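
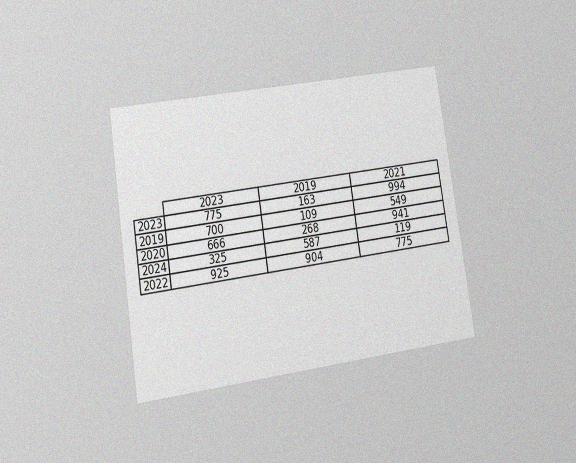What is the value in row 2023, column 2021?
The chart is tilted about 9° counter-clockwise and viewed at a slight angle, with some photo noise. The (2023, 2021) cell reads 994.

994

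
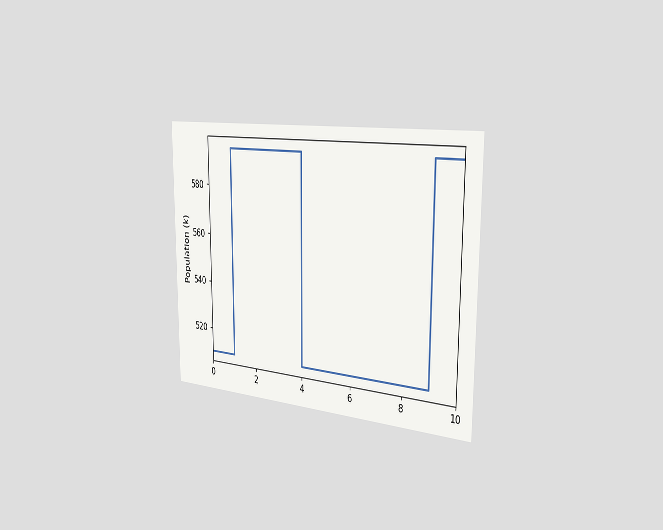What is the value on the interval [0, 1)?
The chart is viewed slightly from the right. On [0, 1) the step sits at 510k.

510k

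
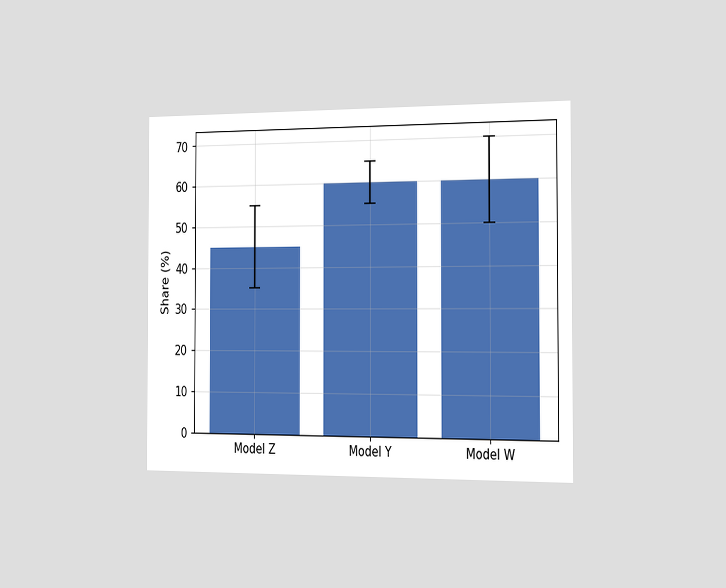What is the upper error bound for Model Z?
The chart is viewed slightly from the right. The Model Z bar's upper whisker reaches 55%.

55%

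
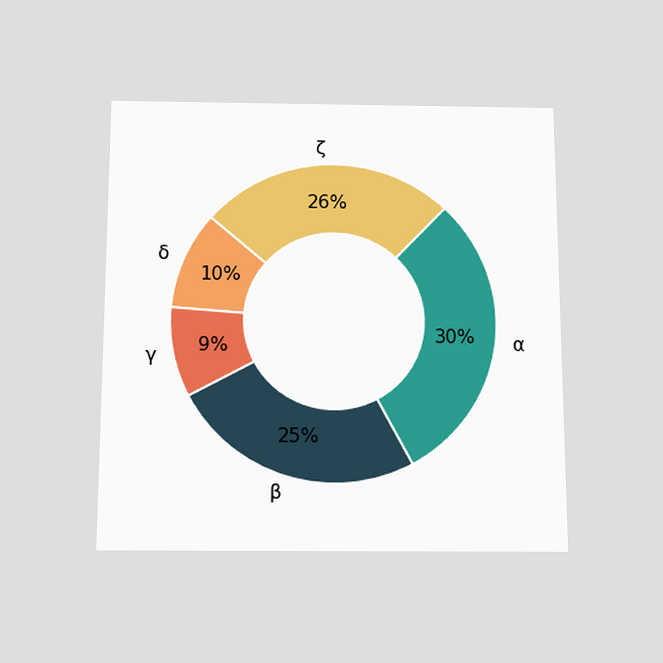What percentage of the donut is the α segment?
30%

The chart is viewed slightly from below. The α segment takes up 30% of the ring.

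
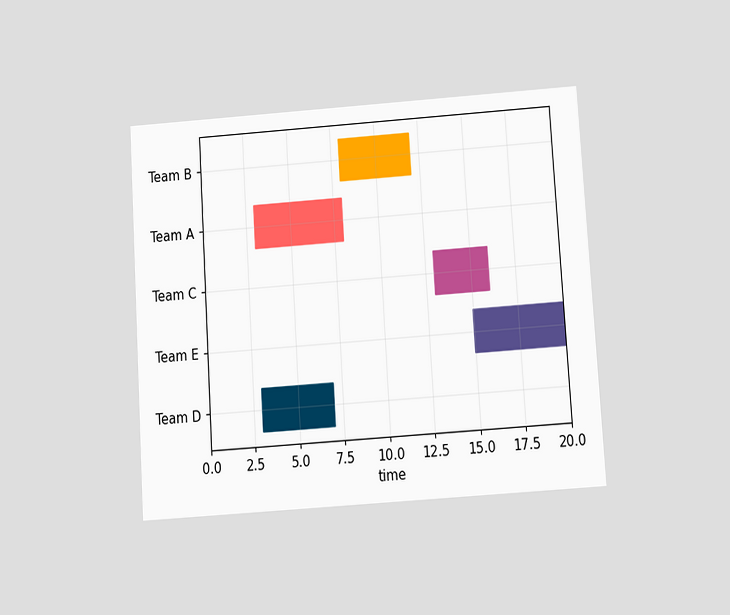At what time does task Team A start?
The chart is tilted about 4° counter-clockwise and viewed slightly from below. The Team A bar begins at t=3.

3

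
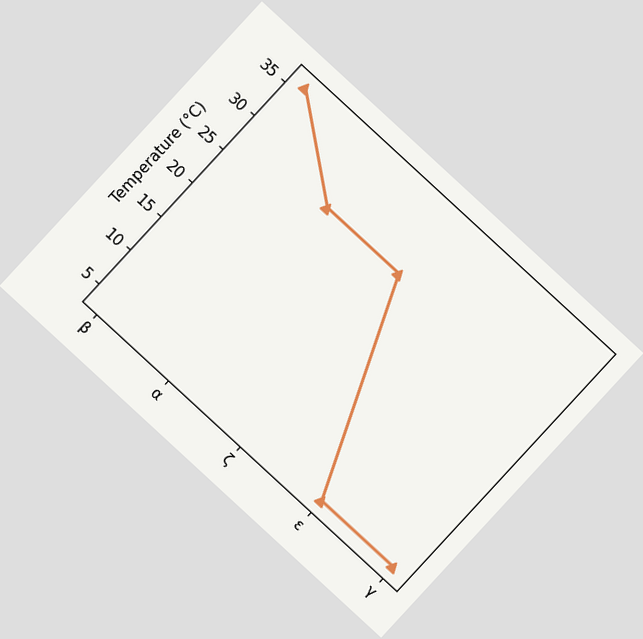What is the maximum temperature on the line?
36°C

The chart is tilted about 43° clockwise. The highest point is at β, and reading across to the y-axis gives 36°C.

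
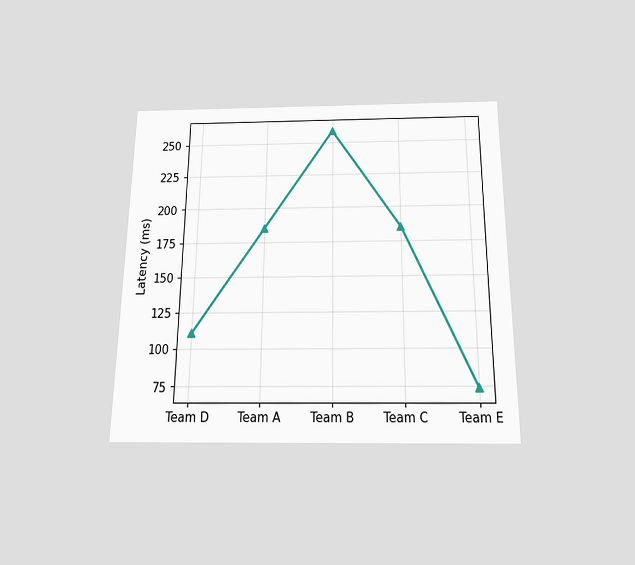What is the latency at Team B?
The chart is viewed slightly from below. At Team B, the line is at 259ms.

259ms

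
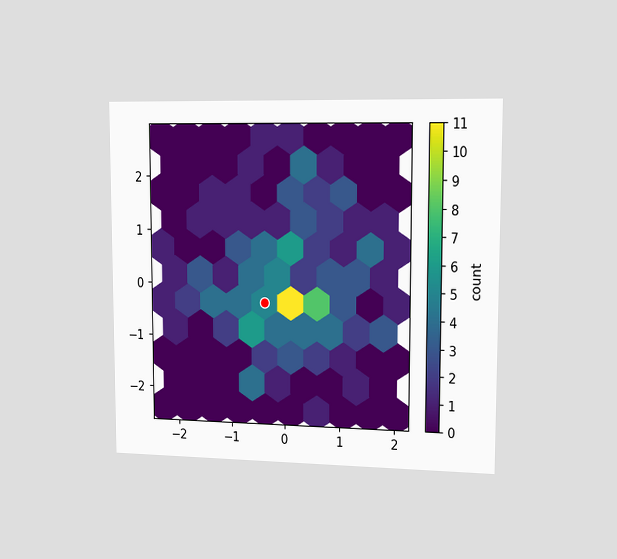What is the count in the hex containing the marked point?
The chart is viewed slightly from the right. The marked hex reads 5 on the colorbar.

5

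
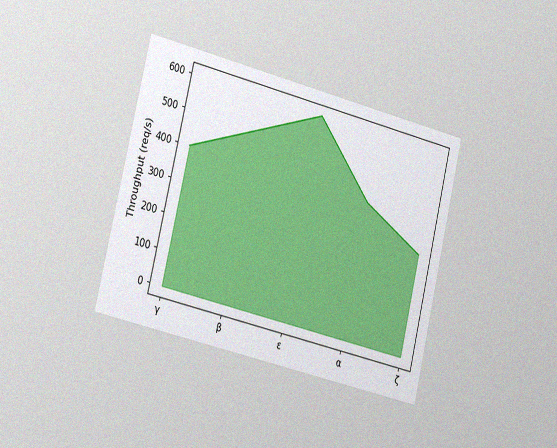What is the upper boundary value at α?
400req/s

The chart is tilted about 13° clockwise and viewed slightly from the left, with some photo noise. At α the upper boundary is at 400req/s.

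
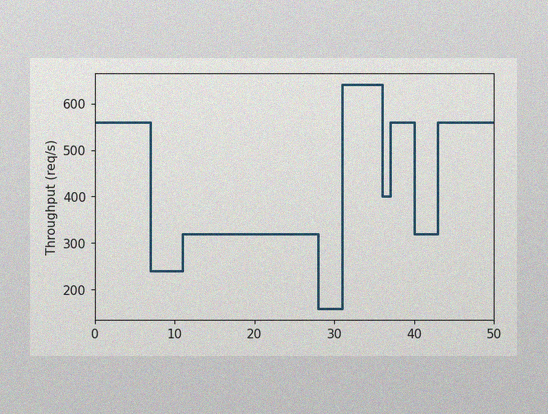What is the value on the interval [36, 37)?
400req/s

The image has some photo noise and uneven lighting. On [36, 37) the step sits at 400req/s.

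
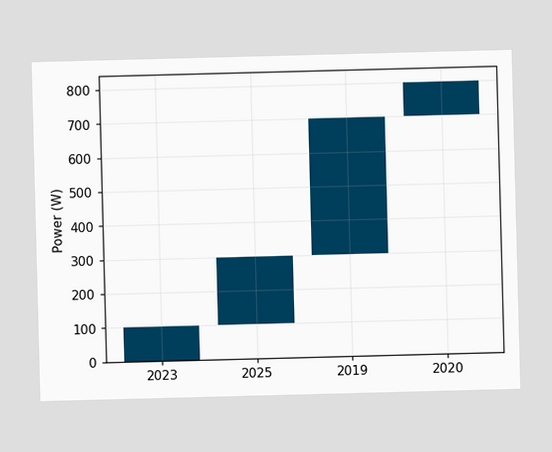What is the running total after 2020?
After 2020 the running total reaches 800W.

800W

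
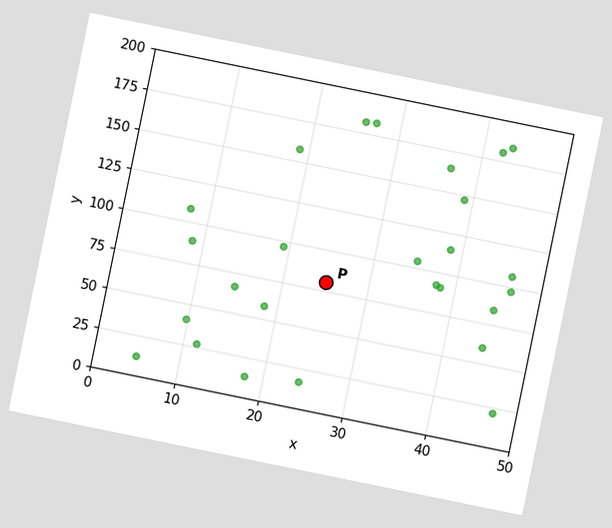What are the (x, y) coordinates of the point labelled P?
The chart is tilted about 12° clockwise. Following the gridlines from P to each axis, P sits at (25, 80).

(25, 80)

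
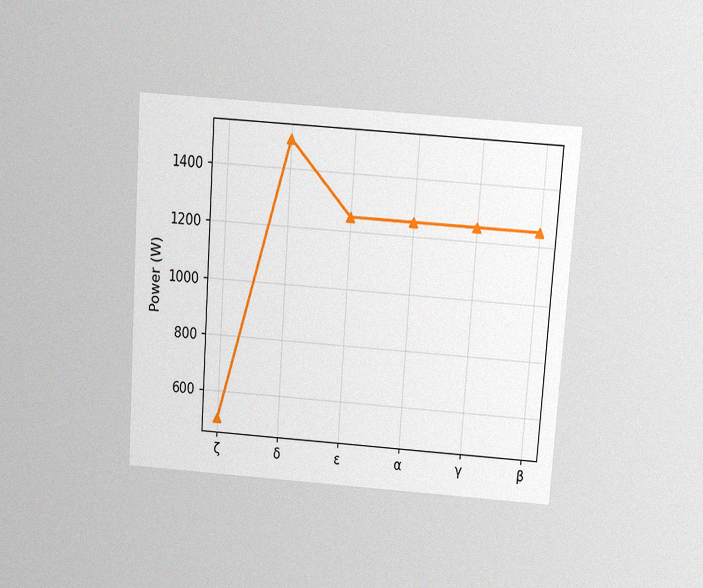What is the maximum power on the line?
The chart is tilted about 4° clockwise and viewed at a slight angle, with some photo noise. The highest point is at δ, and reading across to the y-axis gives 1500W.

1500W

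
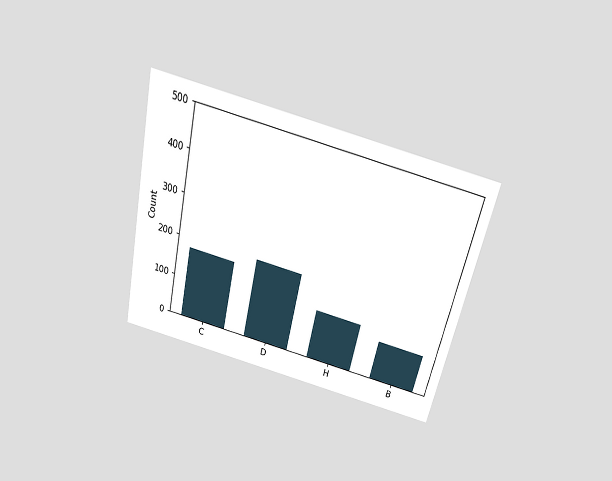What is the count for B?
The chart is tilted about 13° clockwise and viewed slightly from above. Reading along the chart's y-axis, the B bar reaches 100.

100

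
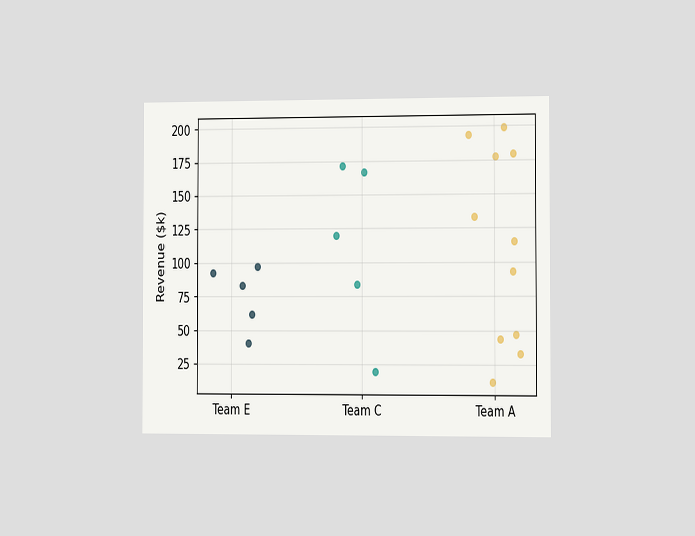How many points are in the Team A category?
11

The chart is viewed slightly from the right. Counting the markers in the Team A column gives 11.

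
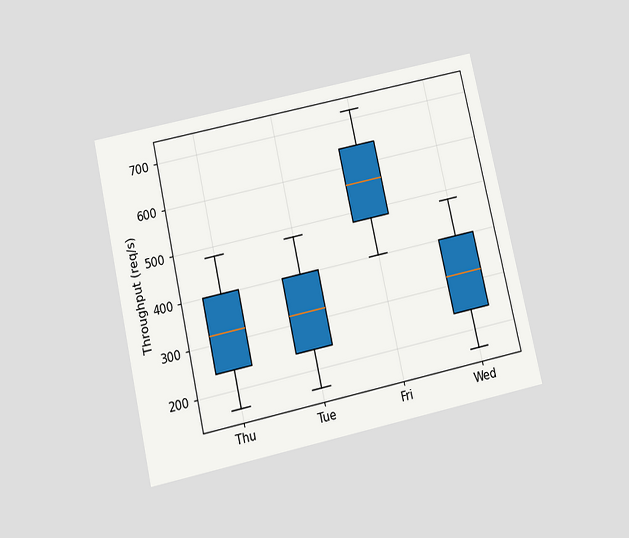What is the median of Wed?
The chart is tilted about 13° counter-clockwise and viewed slightly from below. The median line in the Wed box sits at 320req/s.

320req/s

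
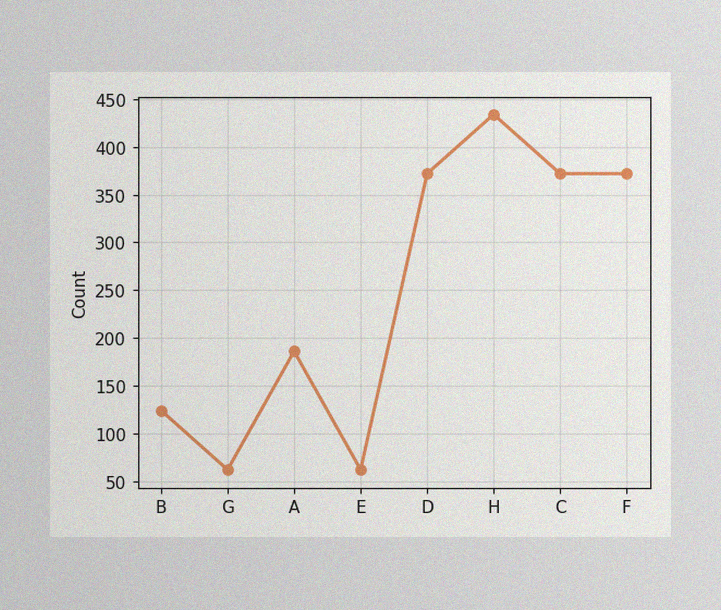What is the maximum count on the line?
The image has some photo noise and uneven lighting. The highest point is at H, and reading across to the y-axis gives 434.

434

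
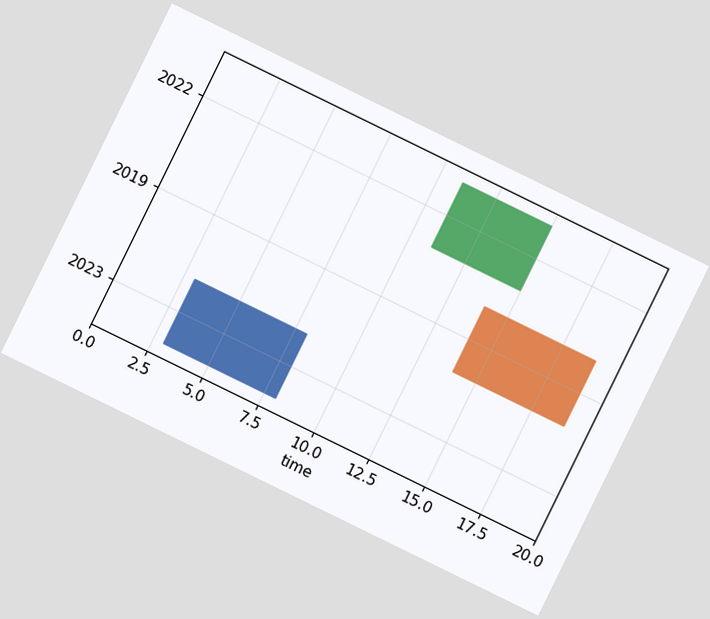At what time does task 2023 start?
3

The chart is tilted about 26° clockwise. The 2023 bar begins at t=3.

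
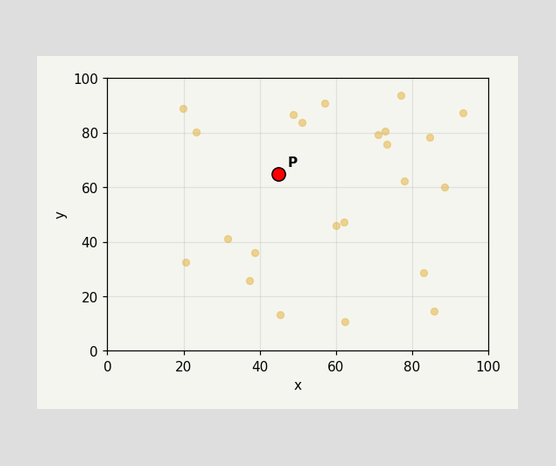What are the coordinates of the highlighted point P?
Following the gridlines from P to each axis, P sits at (45, 65).

(45, 65)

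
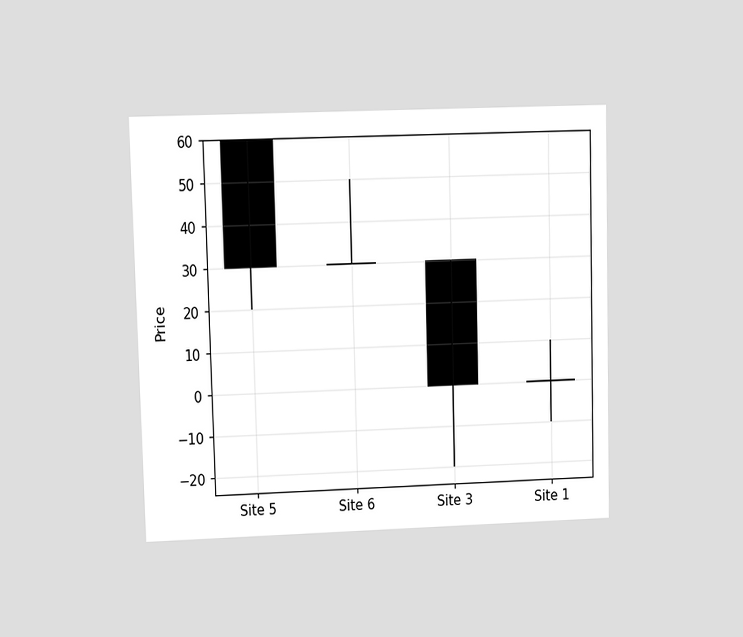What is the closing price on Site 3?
The chart is viewed at a slight angle. The Site 3 candle closes at 0.

0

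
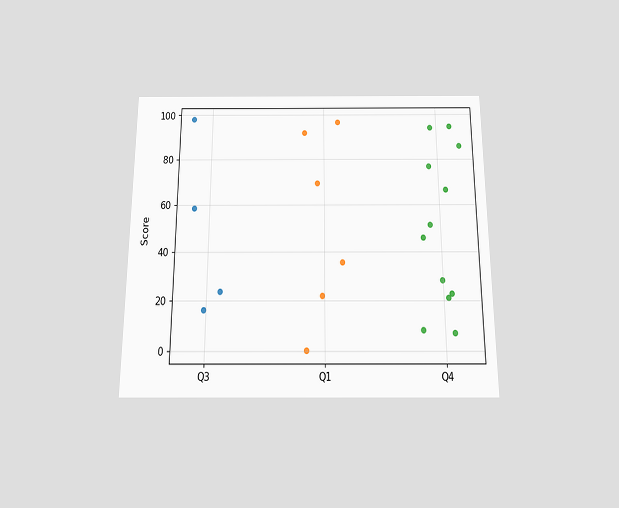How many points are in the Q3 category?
The chart is viewed slightly from below. Counting the markers in the Q3 column gives 4.

4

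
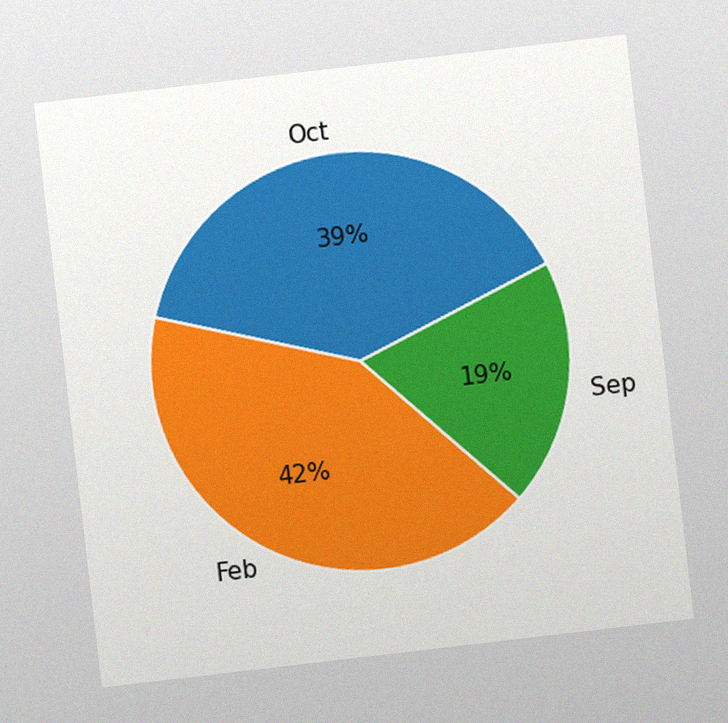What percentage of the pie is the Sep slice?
The chart is tilted about 7° counter-clockwise, with some photo noise. The Sep slice takes up 19% of the pie.

19%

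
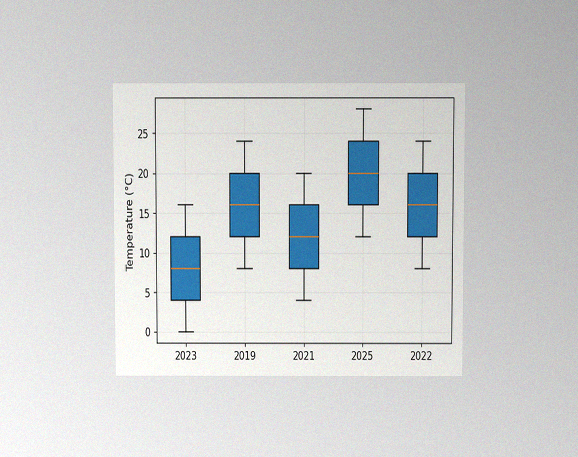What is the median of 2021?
12°C

The chart is viewed slightly from above, with some photo noise. The median line in the 2021 box sits at 12°C.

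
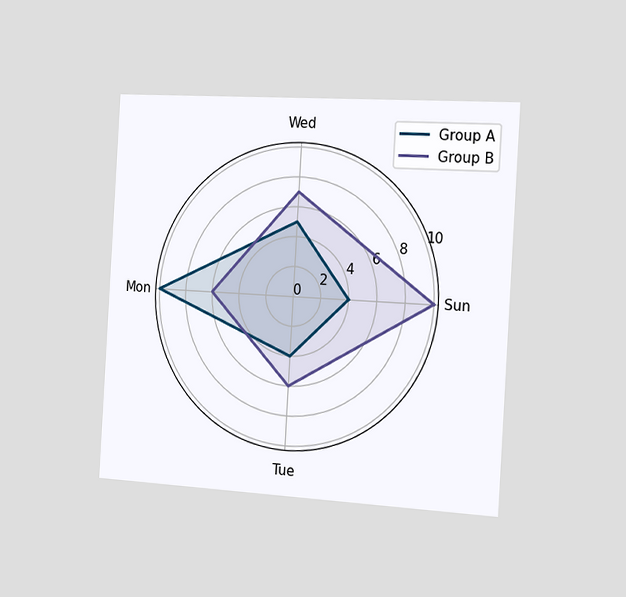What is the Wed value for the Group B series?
7

The chart is tilted about 3° clockwise and viewed slightly from the right. On the Wed axis, Group B reaches 7.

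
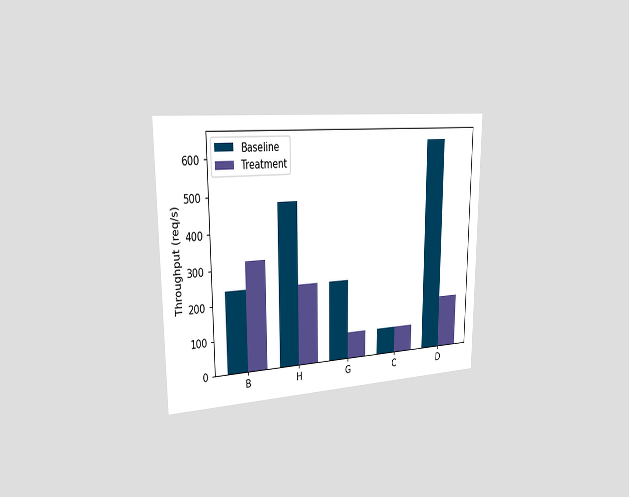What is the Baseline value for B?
The chart is viewed slightly from the left. The Baseline bar at B reaches 240req/s on the y-axis.

240req/s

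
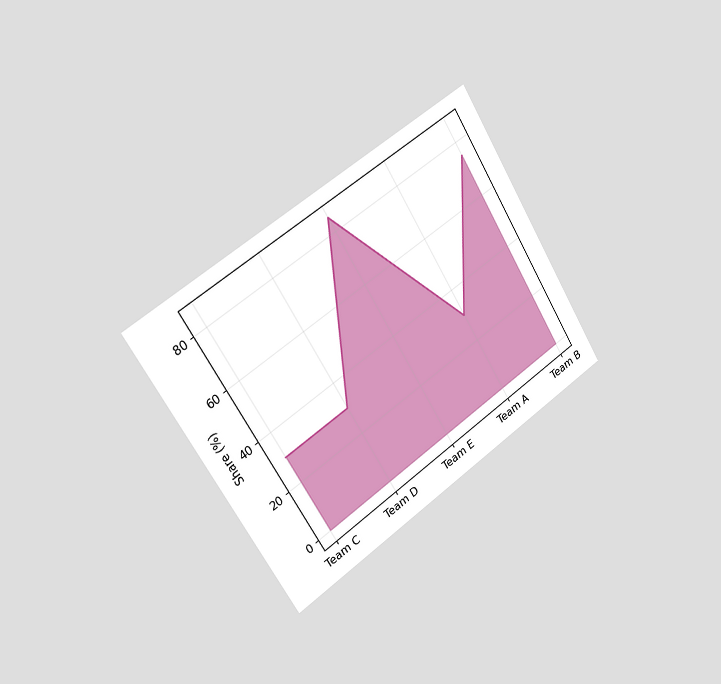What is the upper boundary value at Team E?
85%

The chart is tilted about 32° counter-clockwise and viewed slightly from the left. At Team E the upper boundary is at 85%.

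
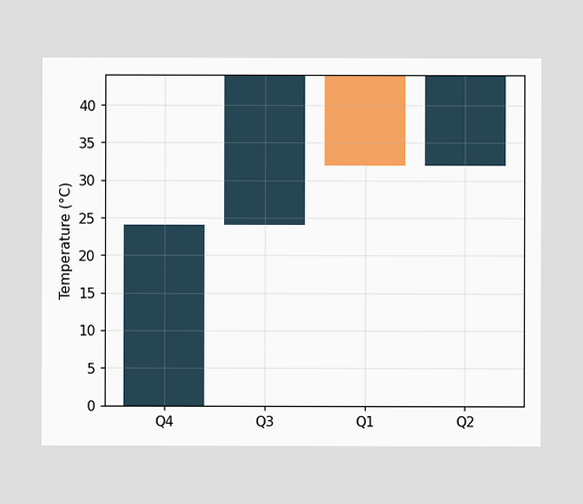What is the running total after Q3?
After Q3 the running total reaches 44°C.

44°C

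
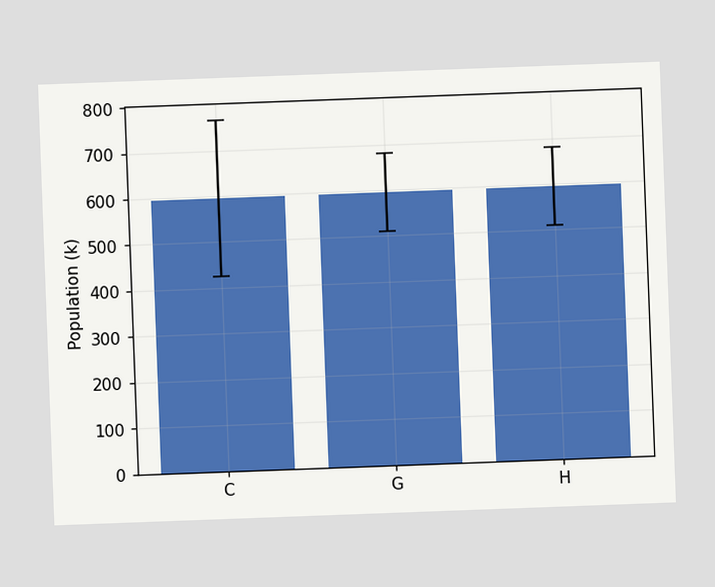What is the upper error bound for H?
680k

The chart is tilted about 2° counter-clockwise. The H bar's upper whisker reaches 680k.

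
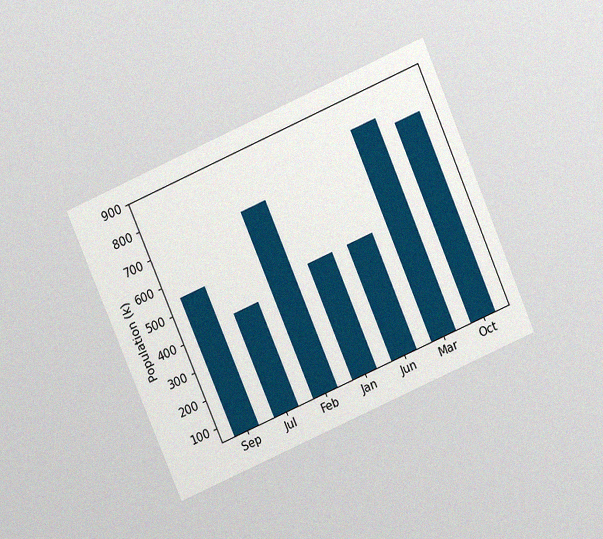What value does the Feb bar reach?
The chart is tilted about 23° counter-clockwise and viewed at a slight angle, with some photo noise. Reading along the chart's y-axis, the Feb bar reaches 714k.

714k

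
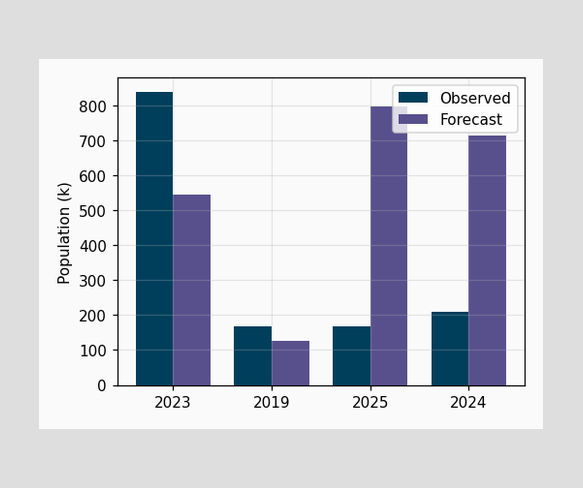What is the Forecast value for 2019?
The Forecast bar at 2019 reaches 126k on the y-axis.

126k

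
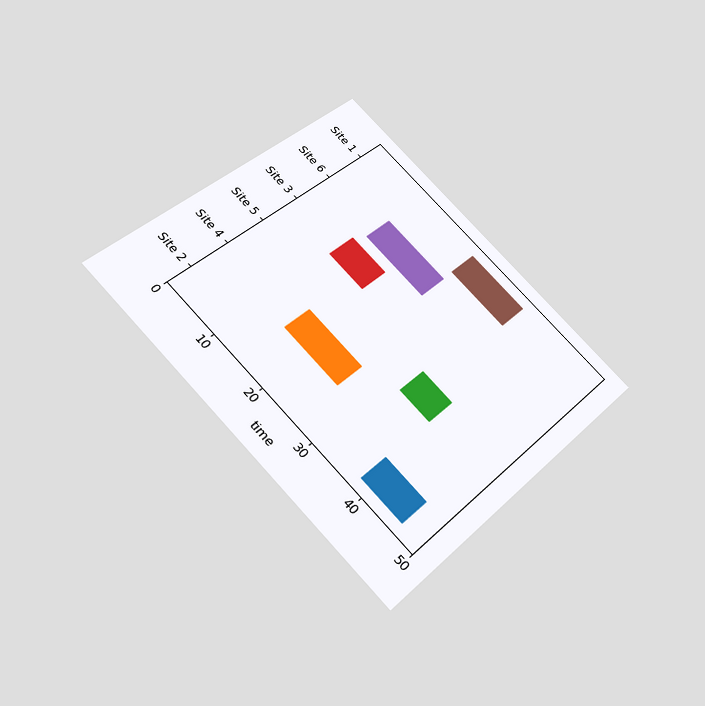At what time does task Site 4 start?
15

The chart is tilted about 45° clockwise and viewed slightly from below. The Site 4 bar begins at t=15.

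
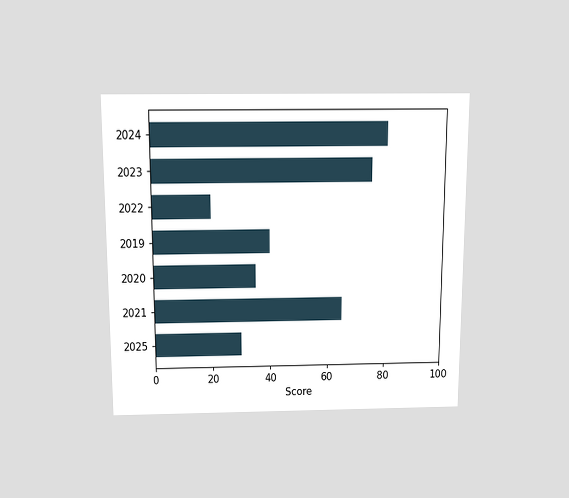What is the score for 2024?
80

The chart is viewed slightly from above. Reading along the chart's x-axis, the 2024 bar reaches 80.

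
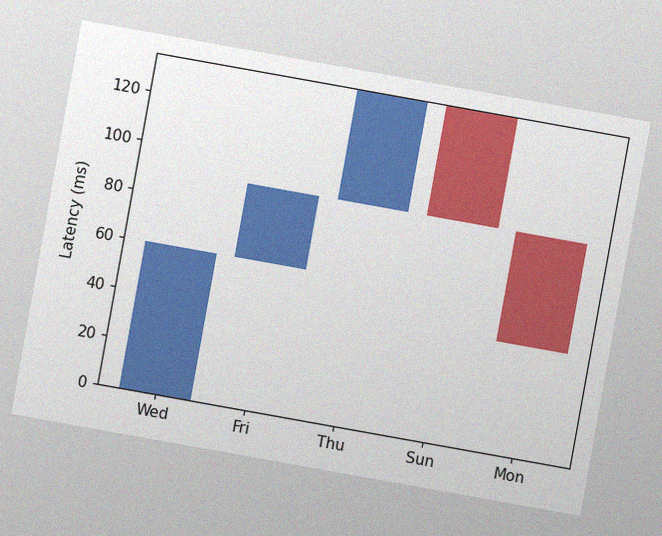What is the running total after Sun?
The chart is tilted about 10° clockwise, with some photo noise. After Sun the running total reaches 90ms.

90ms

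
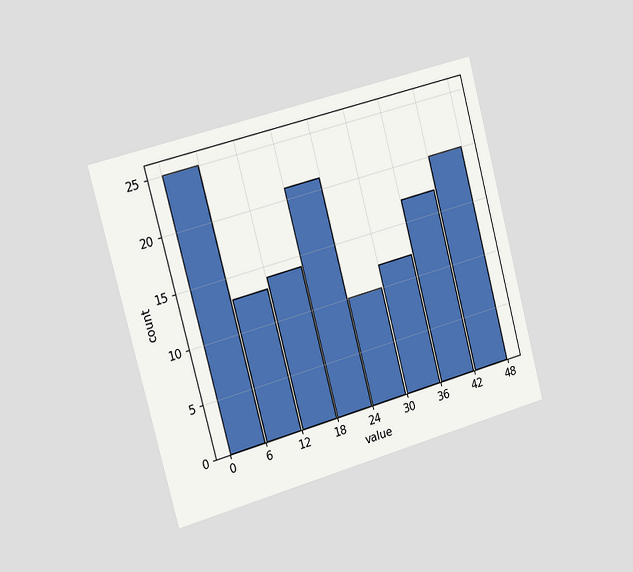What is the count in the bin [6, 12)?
13

The chart is tilted about 15° counter-clockwise and viewed slightly from the left. The [6, 12) bin has height 13.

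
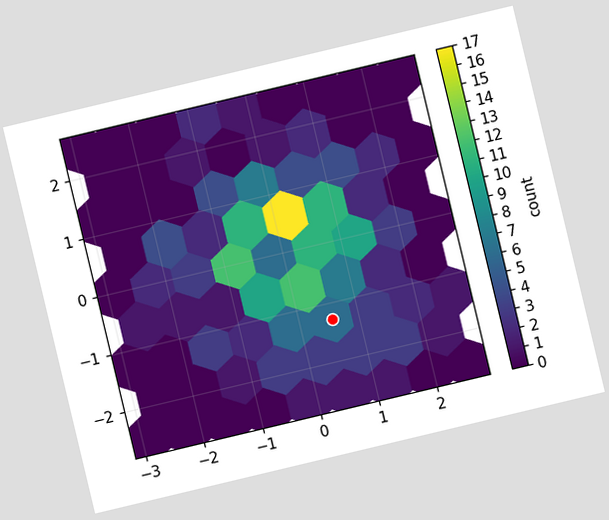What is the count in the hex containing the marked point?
6

The chart is tilted about 13° counter-clockwise. The marked hex reads 6 on the colorbar.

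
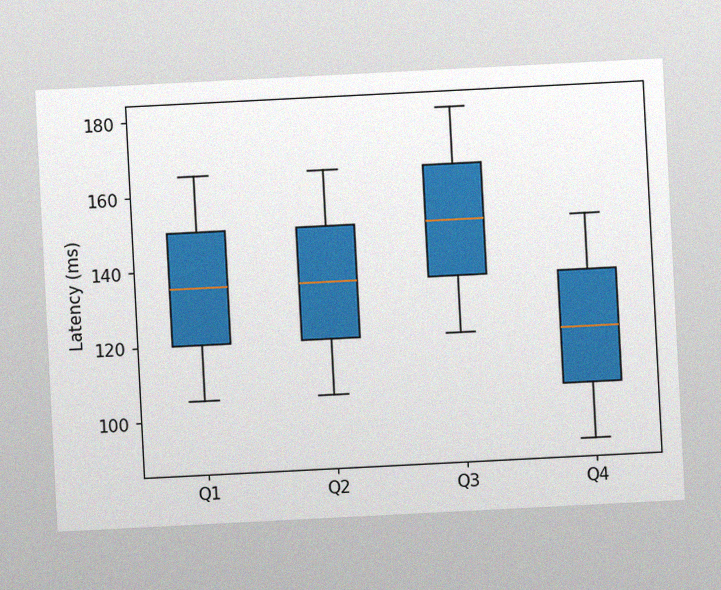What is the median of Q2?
135ms

The chart is tilted about 3° counter-clockwise, with some photo noise. The median line in the Q2 box sits at 135ms.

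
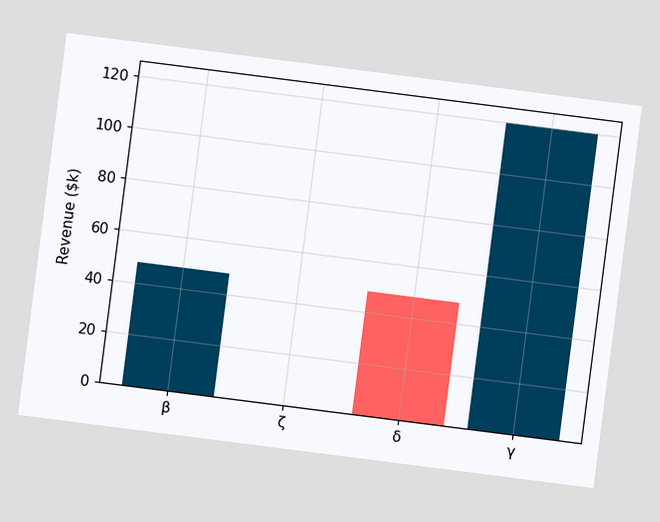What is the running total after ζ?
$48k

The chart is tilted about 7° clockwise. After ζ the running total reaches $48k.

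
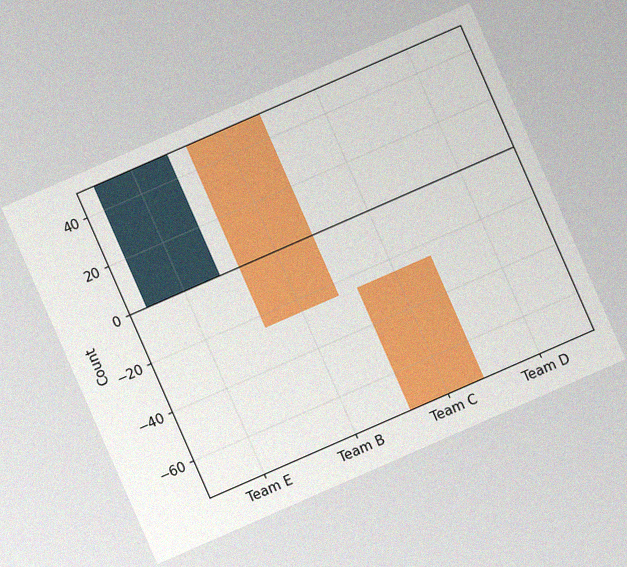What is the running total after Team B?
-25

The chart is tilted about 24° counter-clockwise, with some photo noise. After Team B the running total reaches -25.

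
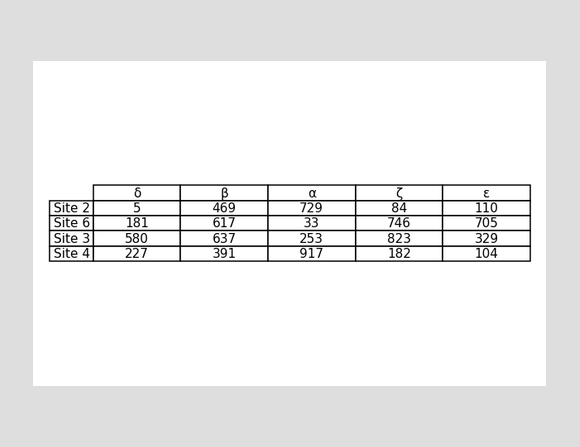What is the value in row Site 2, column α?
729

The (Site 2, α) cell reads 729.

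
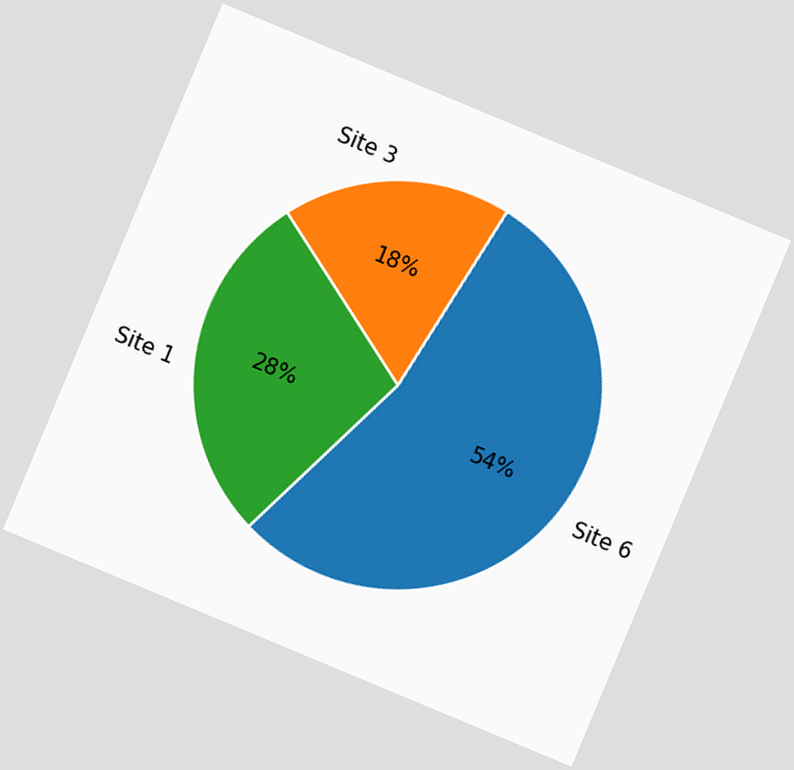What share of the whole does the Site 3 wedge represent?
18%

The chart is tilted about 23° clockwise. The Site 3 slice takes up 18% of the pie.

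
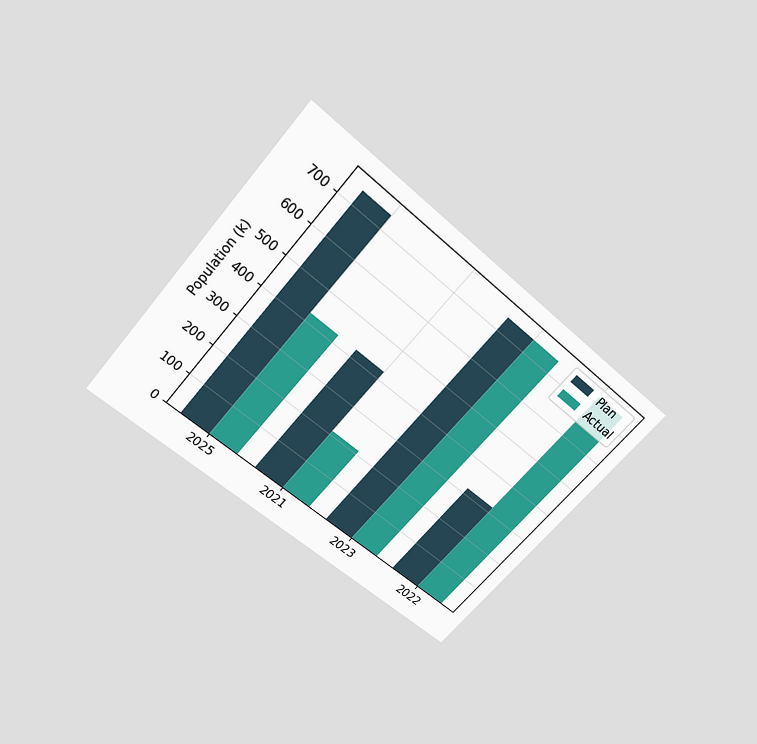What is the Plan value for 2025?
742k

The chart is tilted about 41° clockwise and viewed slightly from above. The Plan bar at 2025 reaches 742k on the y-axis.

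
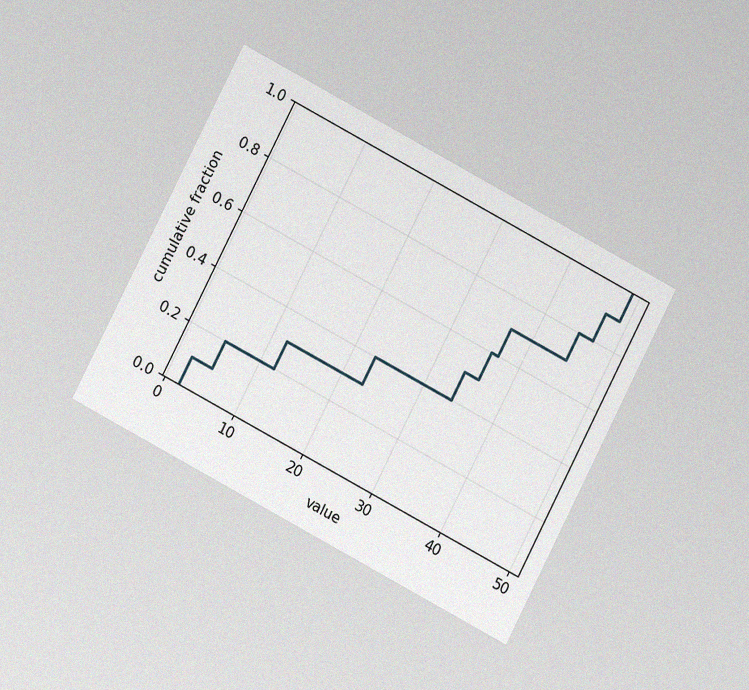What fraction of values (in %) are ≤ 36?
The chart is tilted about 28° clockwise and viewed at a slight angle, with some photo noise. At x=36 the ECDF step is at 60%.

60%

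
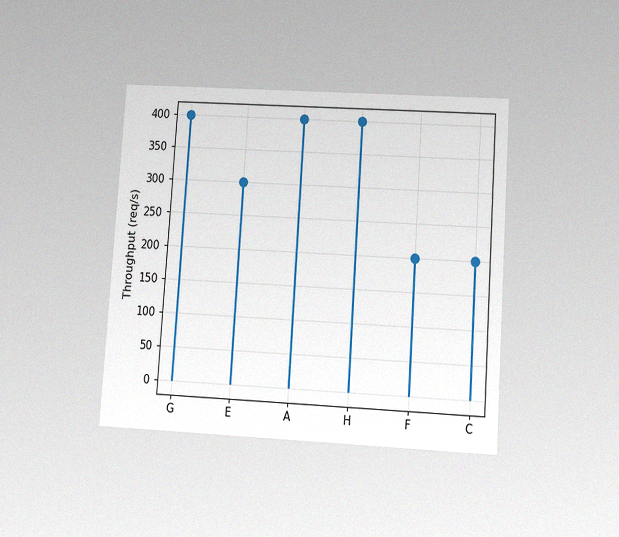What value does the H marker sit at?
400req/s

The chart is tilted about 4° clockwise and viewed slightly from below, with some photo noise. The H marker sits at 400req/s.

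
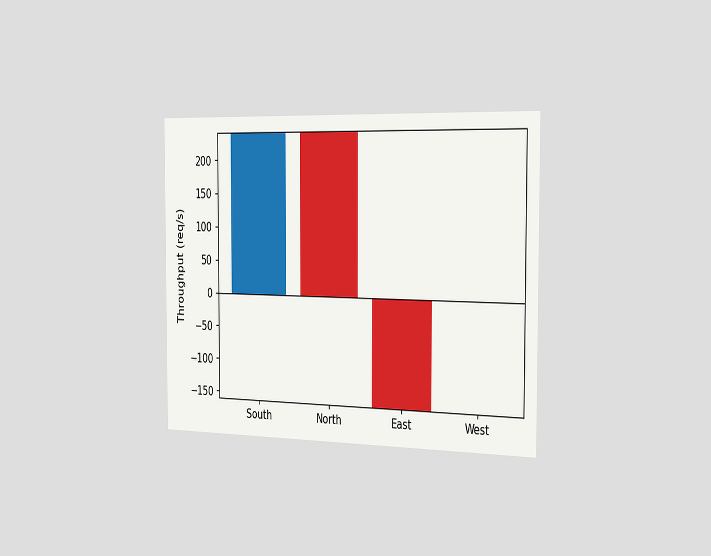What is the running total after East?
-160req/s

The chart is viewed slightly from the right. After East the running total reaches -160req/s.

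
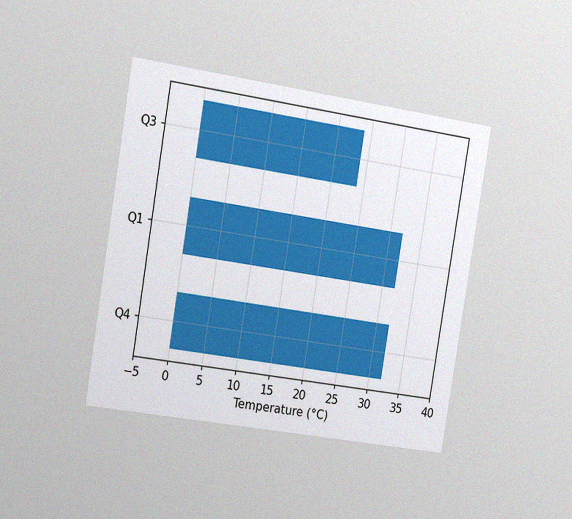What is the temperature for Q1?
The chart is tilted about 9° clockwise and viewed slightly from the left, with some photo noise. Reading along the chart's x-axis, the Q1 bar reaches 32°C.

32°C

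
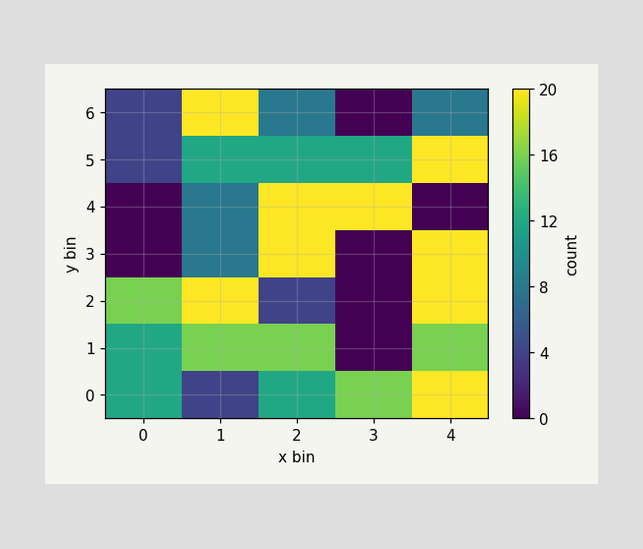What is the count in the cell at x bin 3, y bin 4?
20

Matching the cell (3, 4) against the colorbar gives 20.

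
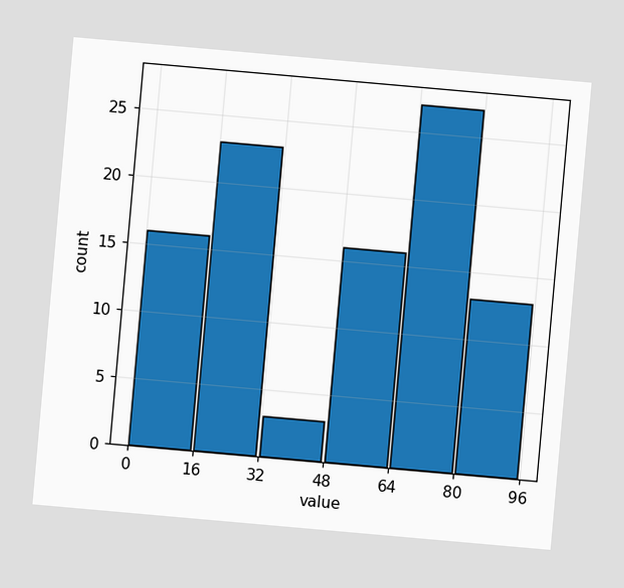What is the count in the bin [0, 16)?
The chart is tilted about 5° clockwise. The [0, 16) bin has height 16.

16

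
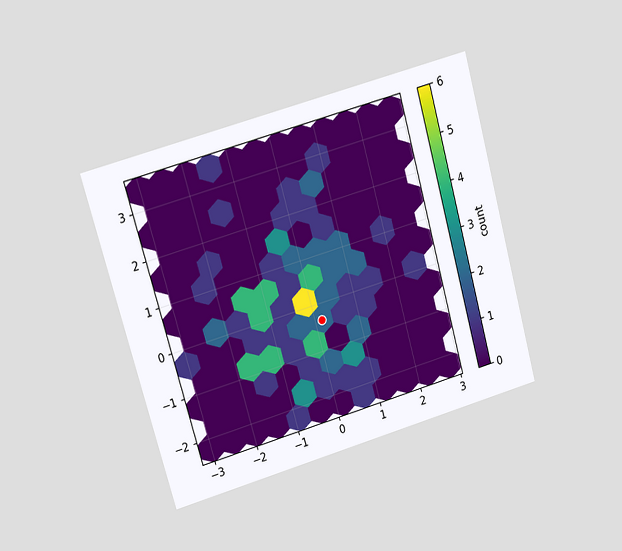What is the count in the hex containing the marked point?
The chart is tilted about 16° counter-clockwise and viewed at a slight angle. The marked hex reads 2 on the colorbar.

2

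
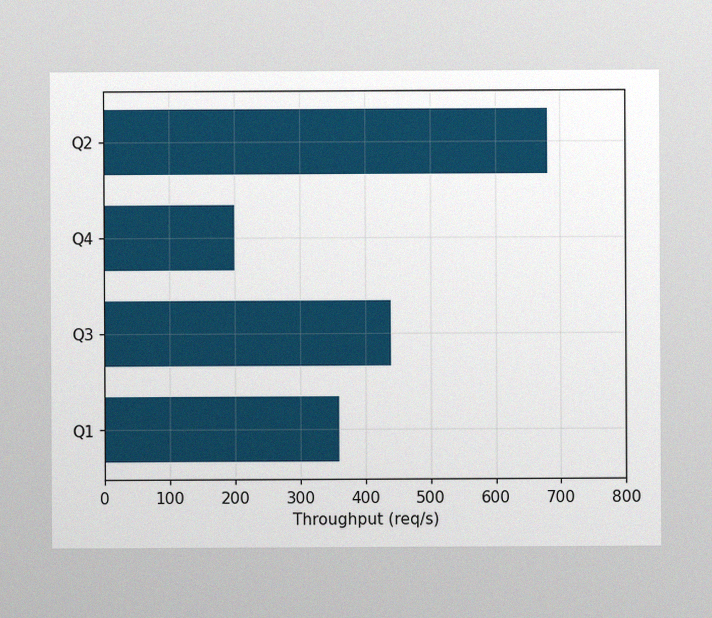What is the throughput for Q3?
440req/s

The image has some photo noise and uneven lighting. Reading along the chart's x-axis, the Q3 bar reaches 440req/s.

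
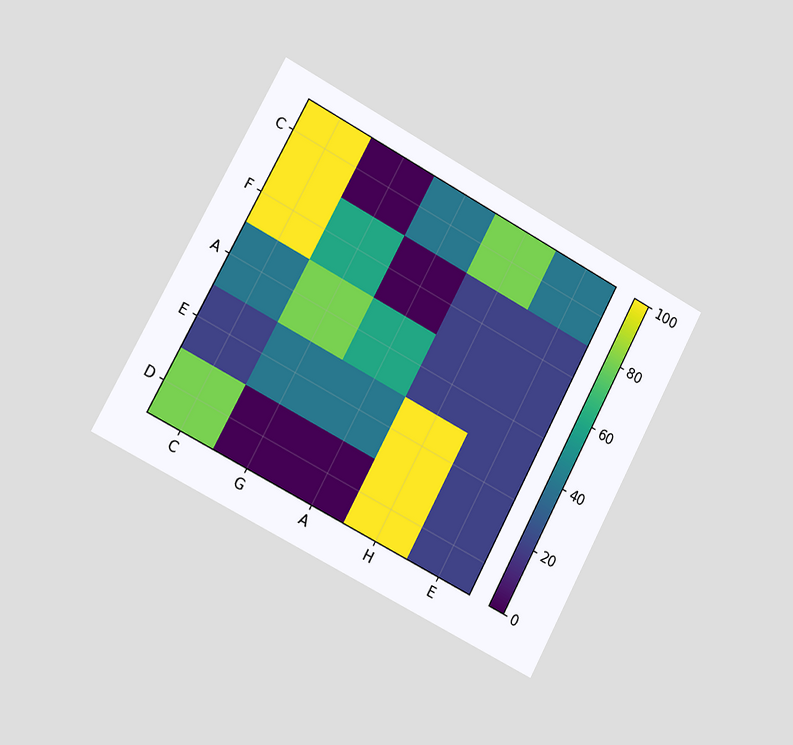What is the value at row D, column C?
80

The chart is tilted about 28° clockwise and viewed slightly from the left. Matching cell (D, C) against the colorbar gives 80.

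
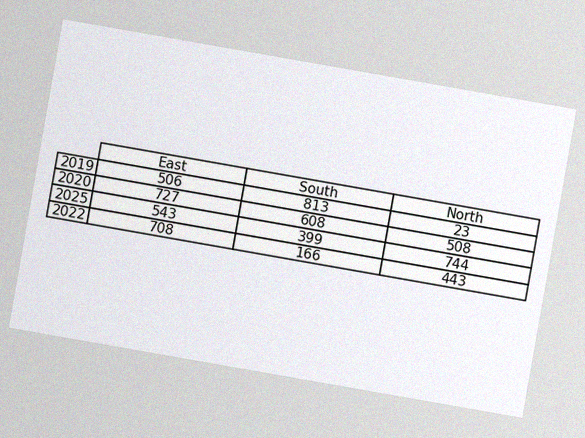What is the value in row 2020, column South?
608

The chart is tilted about 10° clockwise, with some photo noise. The (2020, South) cell reads 608.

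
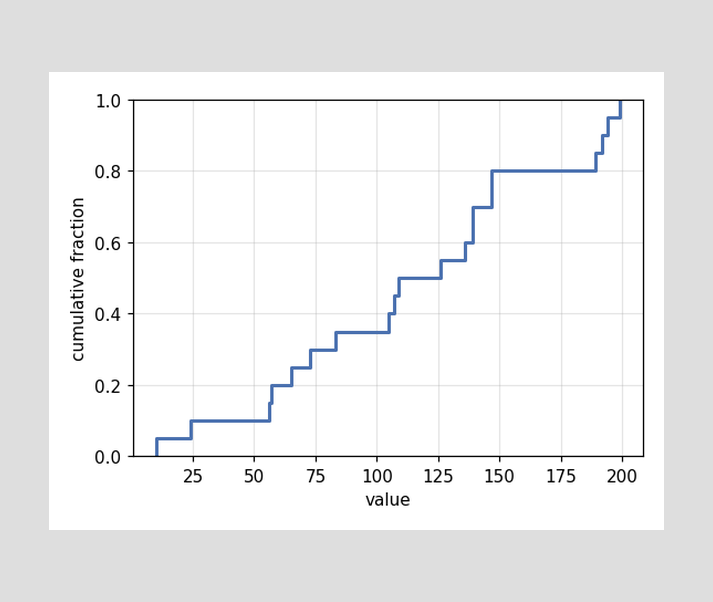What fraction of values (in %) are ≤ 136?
At x=136 the ECDF step is at 60%.

60%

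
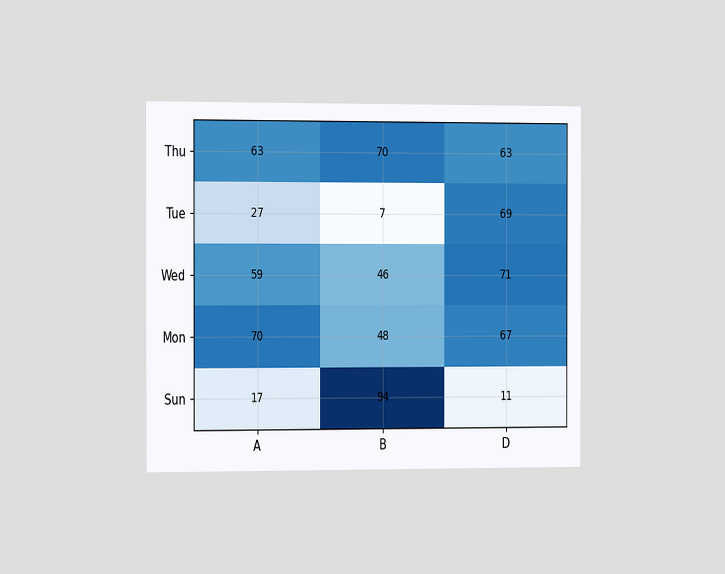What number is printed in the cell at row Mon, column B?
48

The chart is viewed slightly from the left. The (Mon, B) cell reads 48.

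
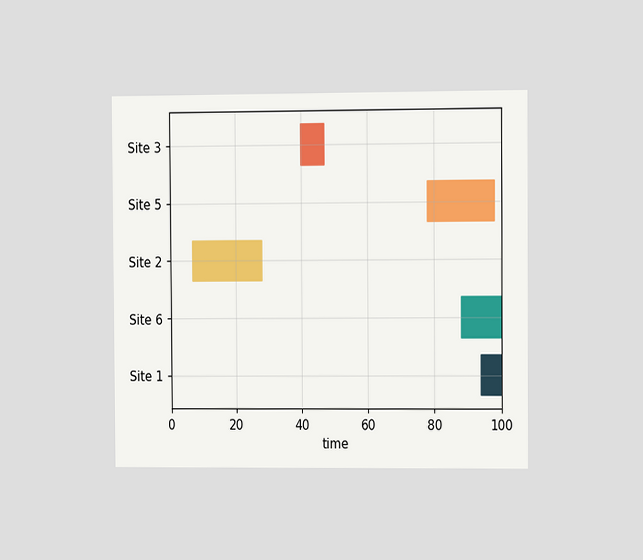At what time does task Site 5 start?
The chart is viewed slightly from the right. The Site 5 bar begins at t=78.

78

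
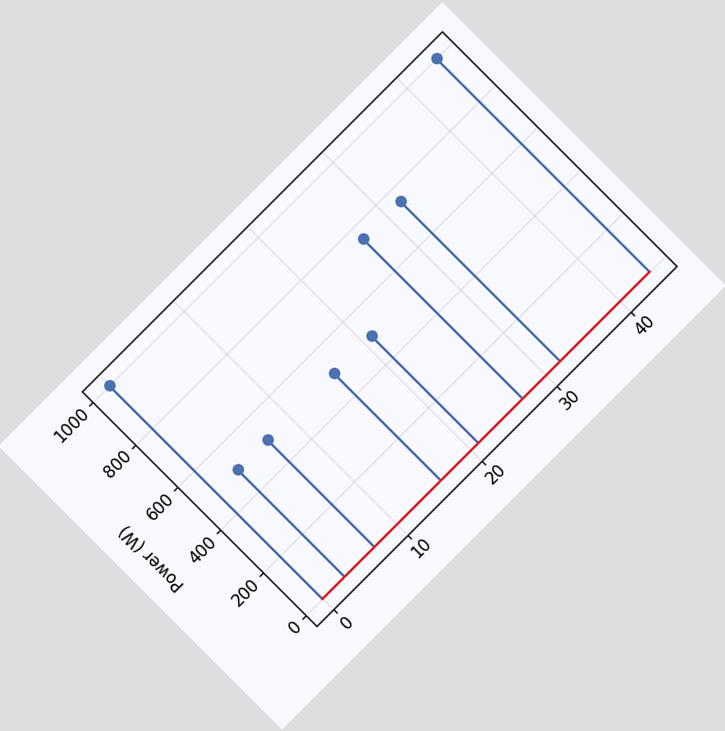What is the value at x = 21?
500W

The chart is tilted about 45° counter-clockwise. The stem at x=21 reaches 500W.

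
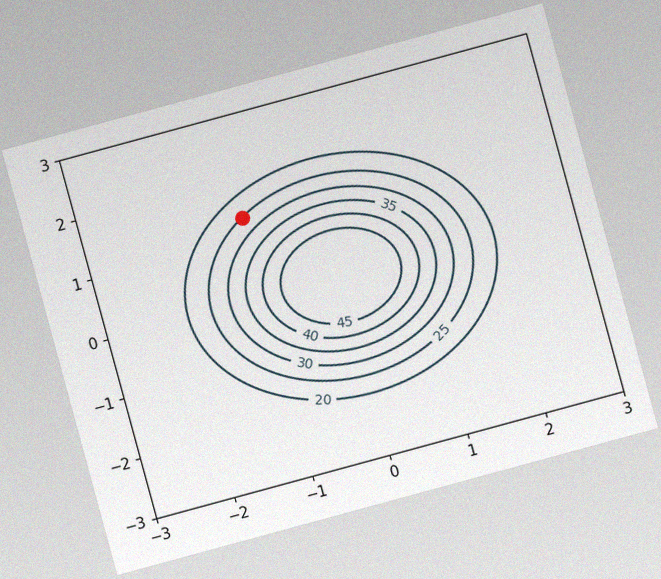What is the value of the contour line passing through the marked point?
The chart is tilted about 15° counter-clockwise, with some photo noise. The marked point sits on the contour labelled 25.

25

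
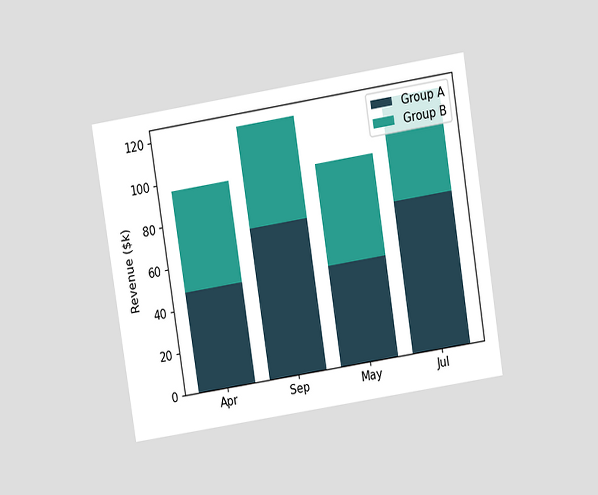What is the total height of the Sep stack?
The chart is tilted about 9° counter-clockwise and viewed at a slight angle. The Sep stack's top reaches $120k on the y-axis.

$120k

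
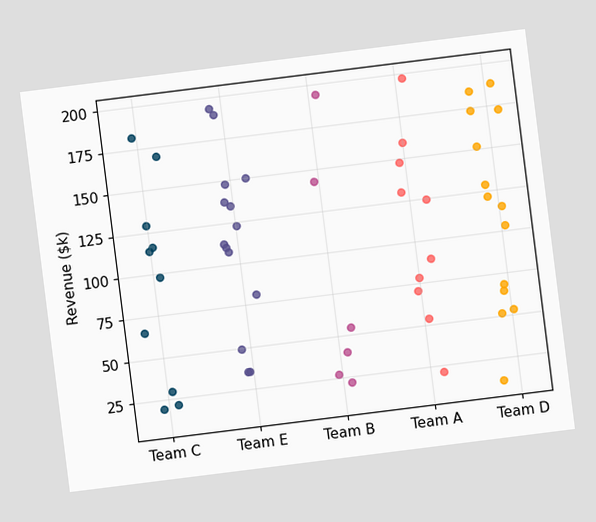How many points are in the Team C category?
10

The chart is tilted about 7° counter-clockwise. Counting the markers in the Team C column gives 10.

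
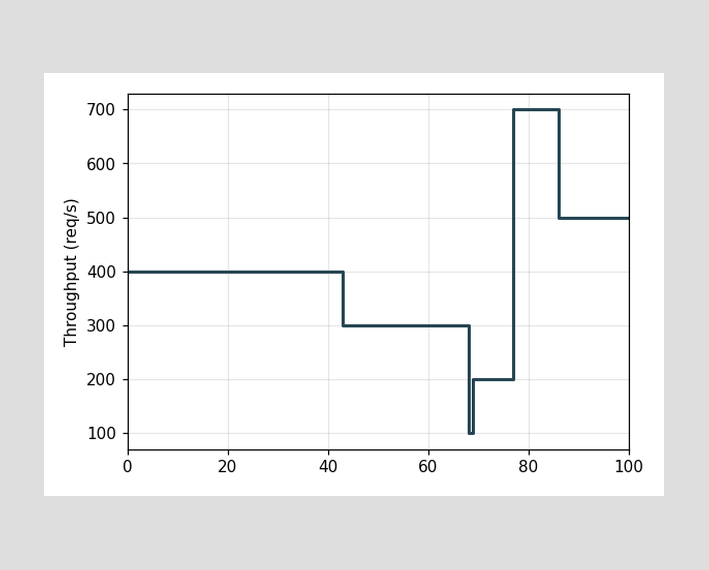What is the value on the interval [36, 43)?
400req/s

On [36, 43) the step sits at 400req/s.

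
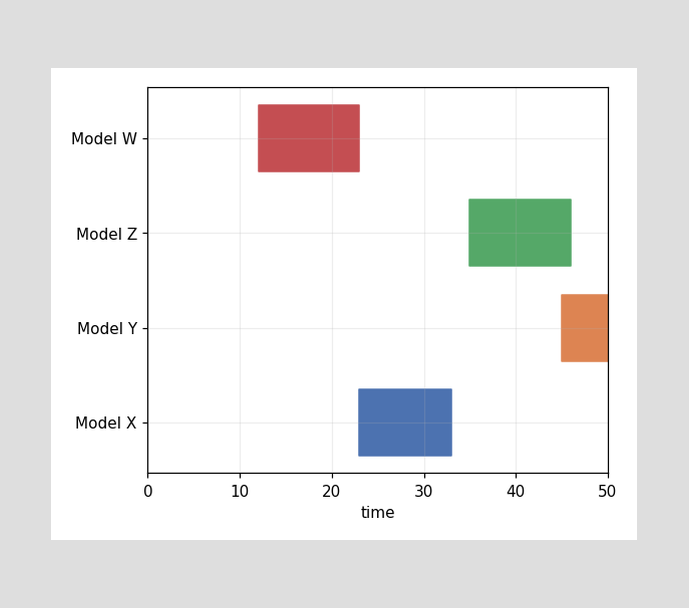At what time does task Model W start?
12

The Model W bar begins at t=12.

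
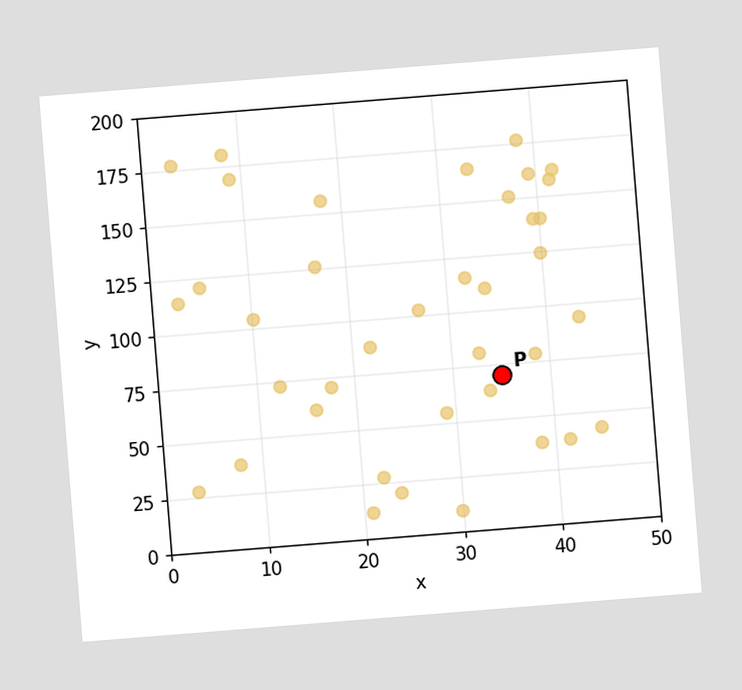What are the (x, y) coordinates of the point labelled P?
(35, 70)

The chart is tilted about 5° counter-clockwise. Following the gridlines from P to each axis, P sits at (35, 70).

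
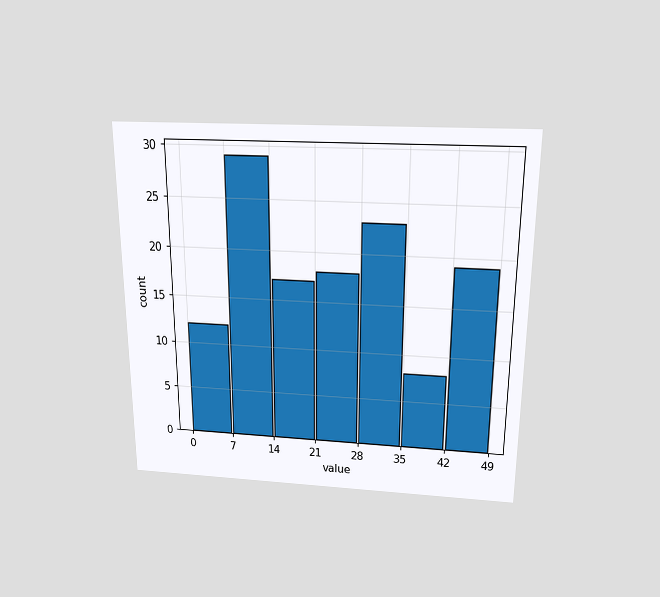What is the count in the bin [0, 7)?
12

The chart is viewed slightly from above. The [0, 7) bin has height 12.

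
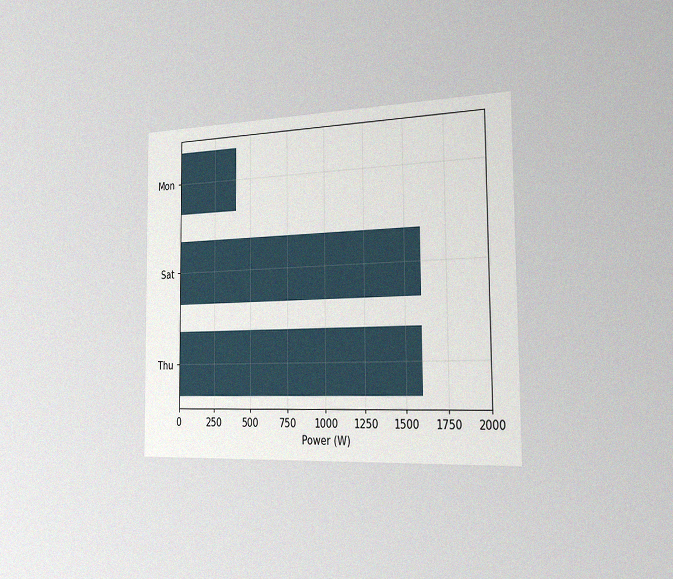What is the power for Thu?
The chart is viewed slightly from the right, with some photo noise. Reading along the chart's x-axis, the Thu bar reaches 1600W.

1600W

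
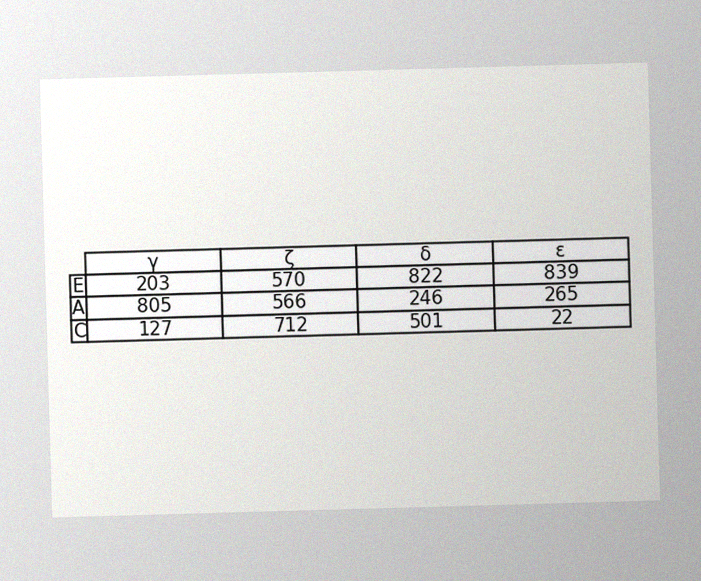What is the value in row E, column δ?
The image has some photo noise and uneven lighting. The (E, δ) cell reads 822.

822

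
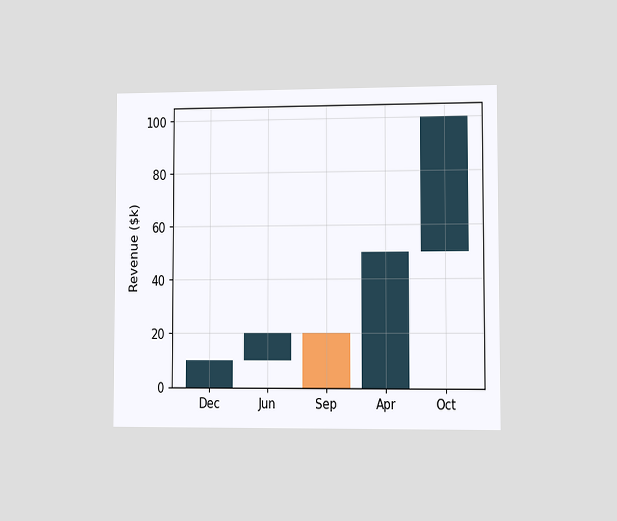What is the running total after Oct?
$100k

The chart is viewed slightly from the right. After Oct the running total reaches $100k.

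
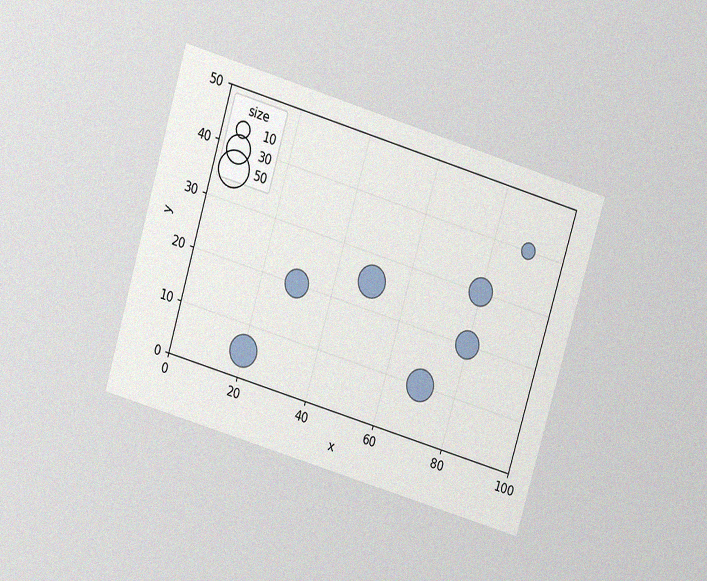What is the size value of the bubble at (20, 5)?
40

The chart is tilted about 17° clockwise and viewed slightly from above, with some photo noise. Matching the bubble at (20, 5) against the size legend gives 40.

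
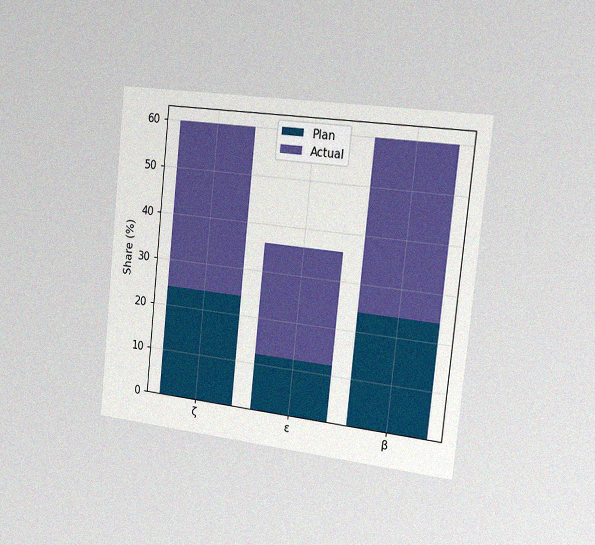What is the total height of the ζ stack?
60%

The chart is tilted about 6° clockwise and viewed slightly from the right, with some photo noise. The ζ stack's top reaches 60% on the y-axis.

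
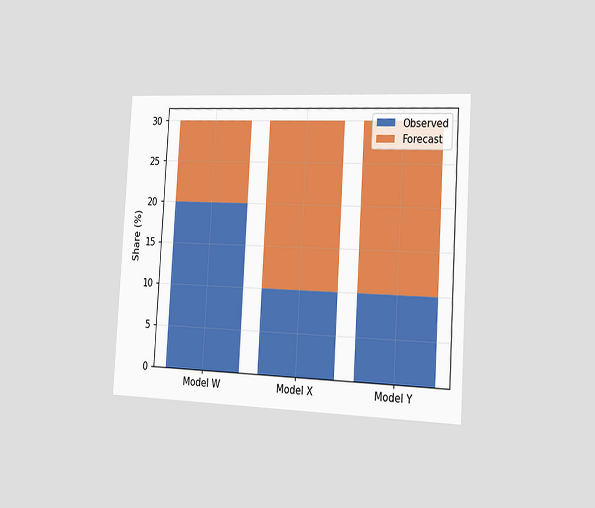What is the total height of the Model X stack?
The chart is tilted about 3° clockwise and viewed slightly from the right. The Model X stack's top reaches 30% on the y-axis.

30%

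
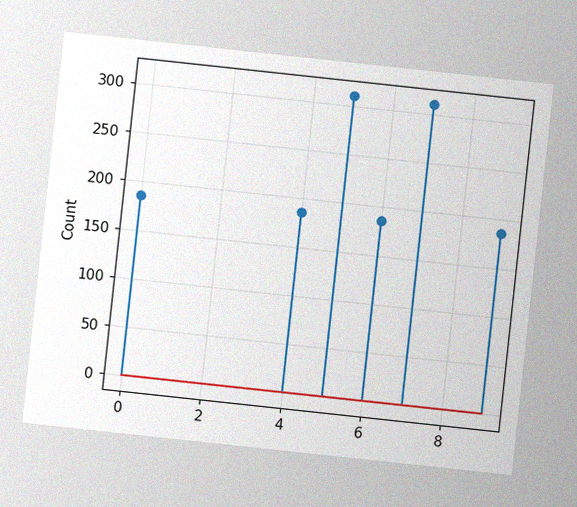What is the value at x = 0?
The chart is tilted about 6° clockwise, with some photo noise. The stem at x=0 reaches 186.

186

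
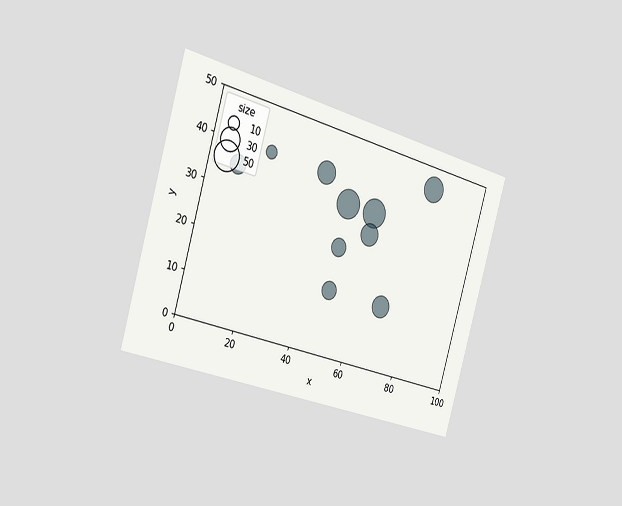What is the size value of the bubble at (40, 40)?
The chart is tilted about 16° clockwise and viewed slightly from the left. Matching the bubble at (40, 40) against the size legend gives 30.

30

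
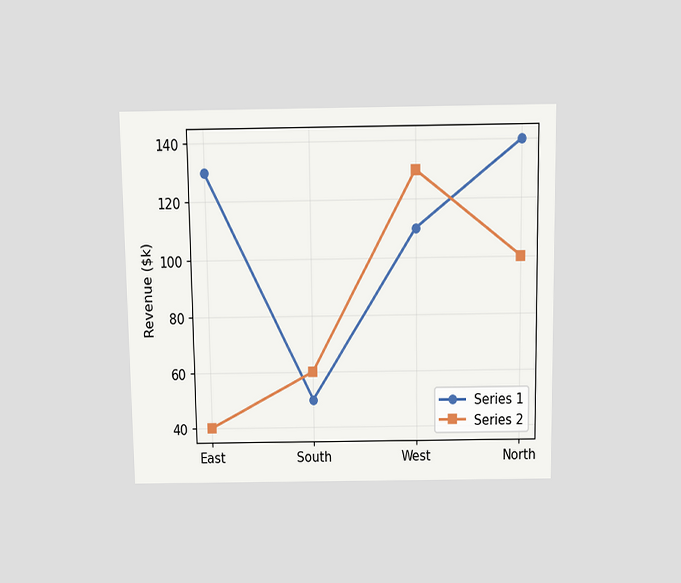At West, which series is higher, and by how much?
Series 2, by $20k

The chart is viewed slightly from above. At West, Series 2 sits above the other line by $20k.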